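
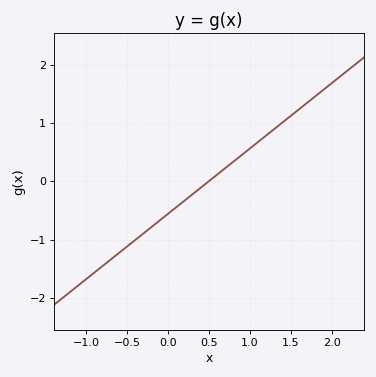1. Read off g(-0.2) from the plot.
-0.8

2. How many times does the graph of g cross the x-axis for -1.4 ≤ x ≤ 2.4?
1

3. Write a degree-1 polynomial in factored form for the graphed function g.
y = 1.12(x - 0.5)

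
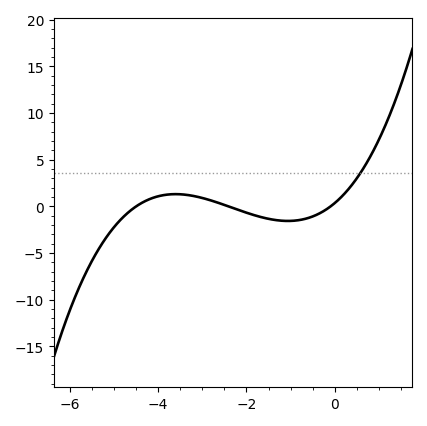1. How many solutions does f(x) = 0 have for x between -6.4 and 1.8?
3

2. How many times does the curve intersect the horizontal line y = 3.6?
1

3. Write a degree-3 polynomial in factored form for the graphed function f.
y = 0.35(x + 4.5)(x + 2.4)(x + 0.1)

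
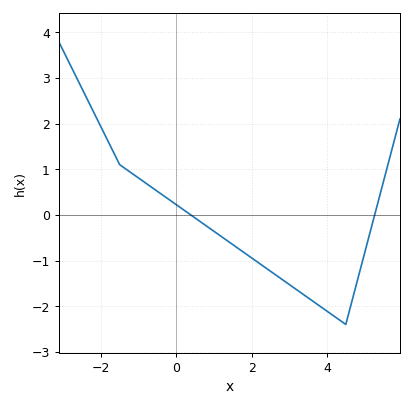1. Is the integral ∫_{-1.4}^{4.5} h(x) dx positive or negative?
negative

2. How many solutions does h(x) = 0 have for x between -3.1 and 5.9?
2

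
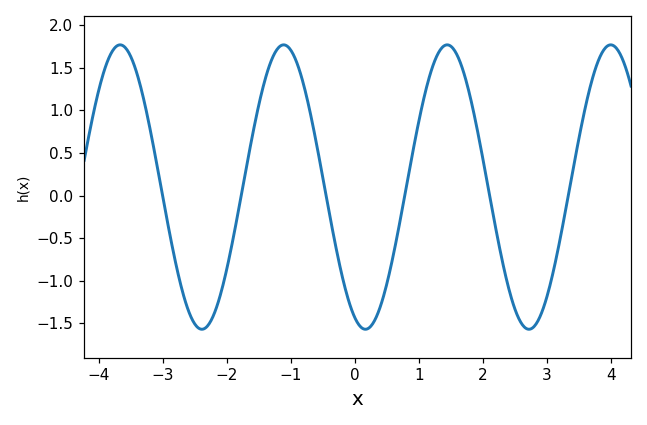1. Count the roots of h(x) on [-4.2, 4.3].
6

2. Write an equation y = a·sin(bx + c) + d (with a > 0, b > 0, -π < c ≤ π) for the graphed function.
y = 1.67sin(2.46x - 1.97) + 0.1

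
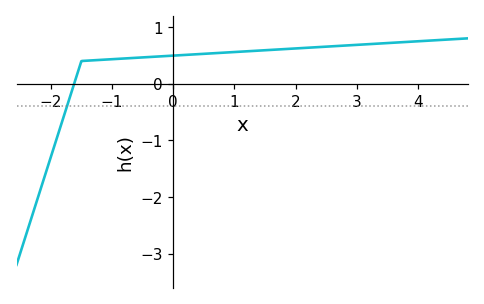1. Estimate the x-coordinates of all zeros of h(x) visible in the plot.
-1.62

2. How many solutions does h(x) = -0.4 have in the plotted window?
1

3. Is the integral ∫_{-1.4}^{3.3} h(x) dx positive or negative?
positive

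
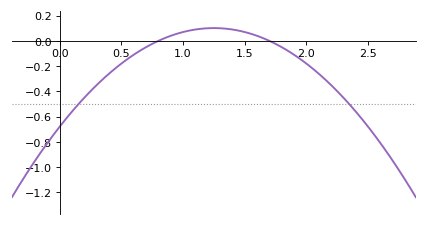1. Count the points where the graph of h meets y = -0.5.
2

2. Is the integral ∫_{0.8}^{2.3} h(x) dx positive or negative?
negative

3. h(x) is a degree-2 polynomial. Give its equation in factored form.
y = -0.5(x - 0.8)(x - 1.7)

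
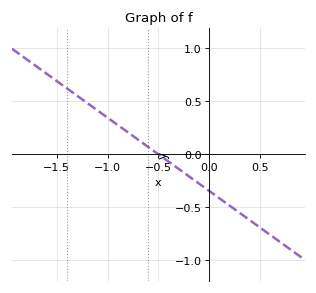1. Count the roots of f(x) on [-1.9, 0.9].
1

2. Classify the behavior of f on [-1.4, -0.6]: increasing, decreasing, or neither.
decreasing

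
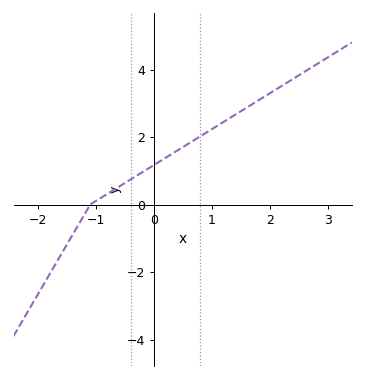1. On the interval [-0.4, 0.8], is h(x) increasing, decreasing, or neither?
increasing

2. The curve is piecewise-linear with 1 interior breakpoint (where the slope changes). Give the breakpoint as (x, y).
(-1.1, 0)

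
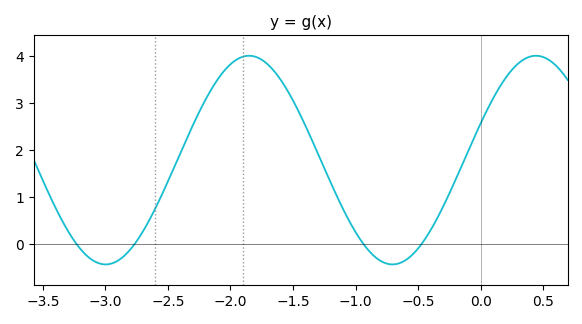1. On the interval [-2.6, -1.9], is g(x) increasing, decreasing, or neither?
increasing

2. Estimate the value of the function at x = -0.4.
0.3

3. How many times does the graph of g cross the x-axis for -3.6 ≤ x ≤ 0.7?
4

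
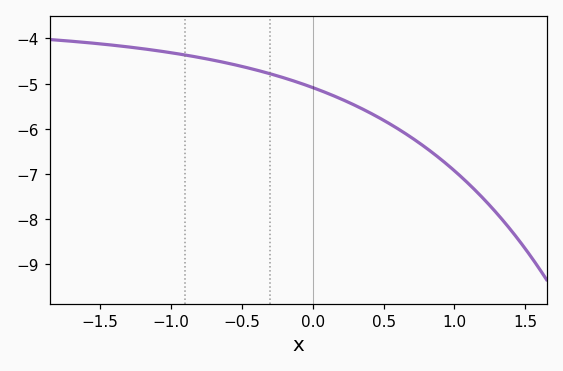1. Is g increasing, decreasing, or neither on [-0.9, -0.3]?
decreasing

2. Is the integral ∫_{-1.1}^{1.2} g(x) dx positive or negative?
negative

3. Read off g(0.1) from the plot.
-5.2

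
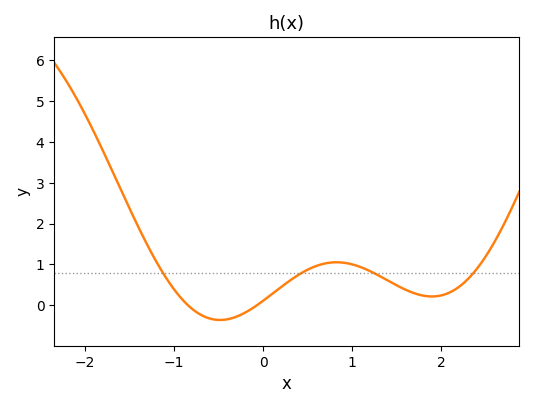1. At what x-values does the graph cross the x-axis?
-0.843, -0.068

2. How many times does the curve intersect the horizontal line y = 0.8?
4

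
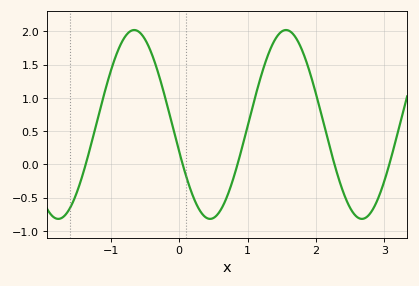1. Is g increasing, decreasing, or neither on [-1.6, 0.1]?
neither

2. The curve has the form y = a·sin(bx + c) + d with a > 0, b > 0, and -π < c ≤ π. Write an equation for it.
y = 1.42sin(2.83x - 2.85) + 0.6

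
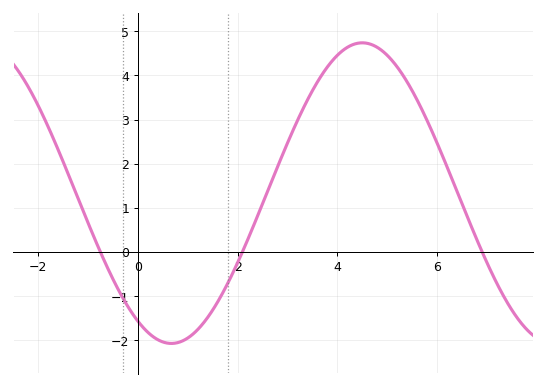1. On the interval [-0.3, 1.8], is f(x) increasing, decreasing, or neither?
neither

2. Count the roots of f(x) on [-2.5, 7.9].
3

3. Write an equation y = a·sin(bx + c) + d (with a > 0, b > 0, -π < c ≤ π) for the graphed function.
y = 3.41sin(0.82x - 2.12) + 1.33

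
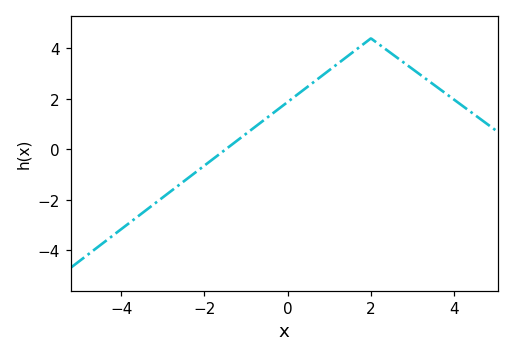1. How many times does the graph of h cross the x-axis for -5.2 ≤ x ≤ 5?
1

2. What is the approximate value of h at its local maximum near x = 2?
4.4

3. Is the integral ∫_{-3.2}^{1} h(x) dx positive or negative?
positive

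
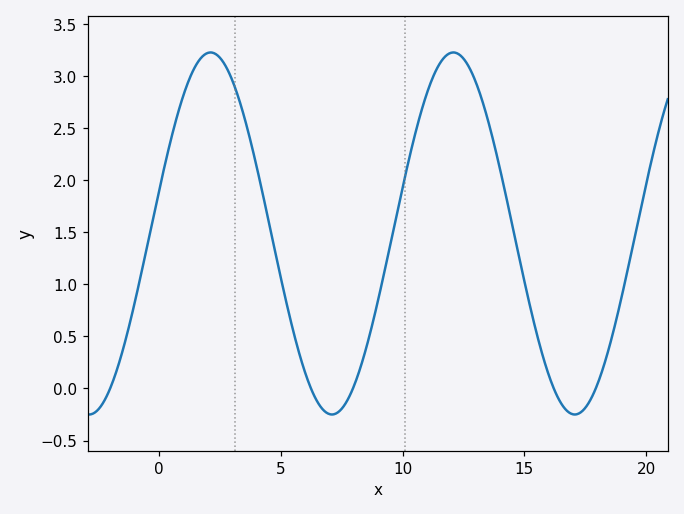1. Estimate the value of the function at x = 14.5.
1.57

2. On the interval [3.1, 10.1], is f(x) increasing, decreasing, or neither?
neither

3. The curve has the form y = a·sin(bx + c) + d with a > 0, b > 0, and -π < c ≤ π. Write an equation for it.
y = 1.74sin(0.63x + 0.242) + 1.49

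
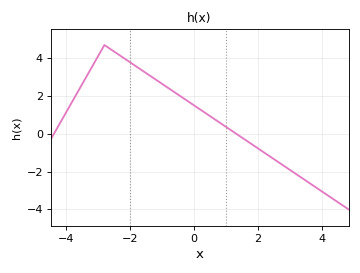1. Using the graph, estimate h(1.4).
-0.09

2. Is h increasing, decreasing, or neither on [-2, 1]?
decreasing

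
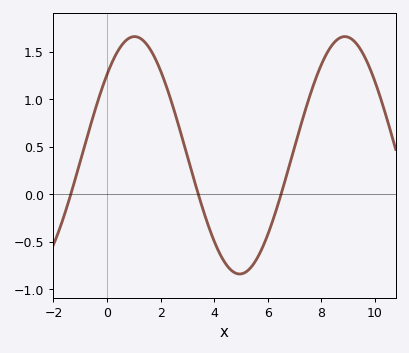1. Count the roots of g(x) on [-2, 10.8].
3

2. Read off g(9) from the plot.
1.65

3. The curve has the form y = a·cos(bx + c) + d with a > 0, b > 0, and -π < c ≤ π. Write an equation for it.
y = 1.25cos(0.8x - 0.822) + 0.41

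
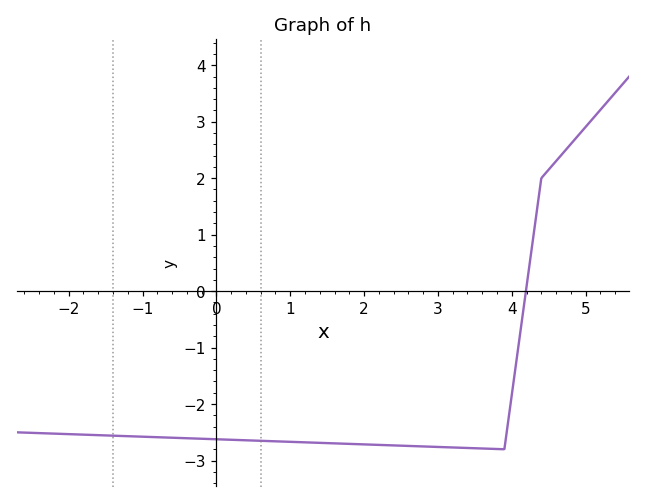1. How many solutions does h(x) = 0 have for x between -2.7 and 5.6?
1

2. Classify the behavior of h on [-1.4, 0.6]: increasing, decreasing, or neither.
decreasing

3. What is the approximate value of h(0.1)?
-2.63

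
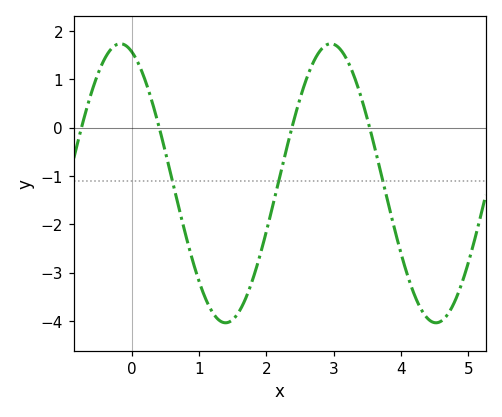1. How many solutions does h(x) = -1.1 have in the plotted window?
3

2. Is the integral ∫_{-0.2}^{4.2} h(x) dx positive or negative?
negative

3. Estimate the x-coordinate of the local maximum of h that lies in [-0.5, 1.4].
-0.2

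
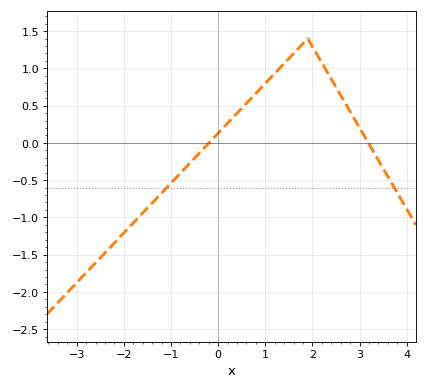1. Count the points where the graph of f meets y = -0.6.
2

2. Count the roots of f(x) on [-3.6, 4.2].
2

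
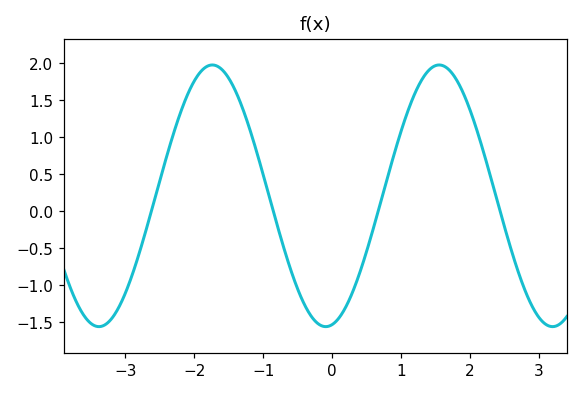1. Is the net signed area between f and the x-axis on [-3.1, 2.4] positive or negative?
positive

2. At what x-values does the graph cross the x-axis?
-2.62, -0.854, 0.666, 2.44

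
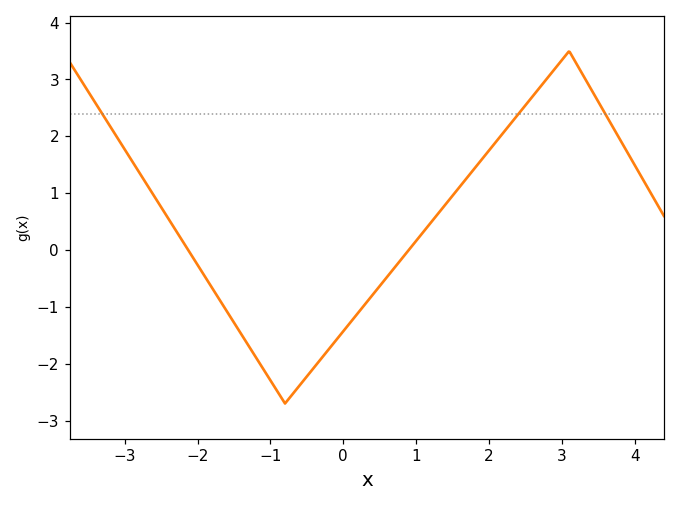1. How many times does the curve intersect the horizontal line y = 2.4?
3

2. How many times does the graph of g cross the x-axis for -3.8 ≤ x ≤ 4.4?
2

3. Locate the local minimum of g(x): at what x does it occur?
-0.8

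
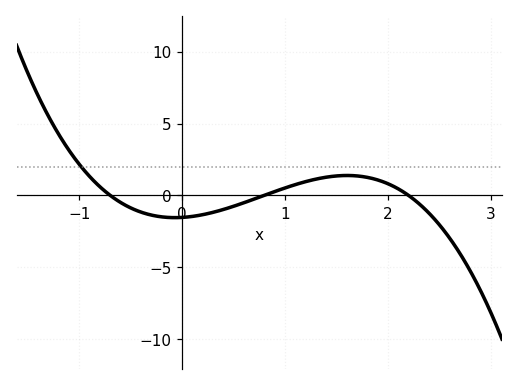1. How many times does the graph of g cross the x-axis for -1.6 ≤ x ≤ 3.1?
3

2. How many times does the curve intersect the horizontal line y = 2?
1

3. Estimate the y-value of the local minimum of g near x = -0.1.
-1.5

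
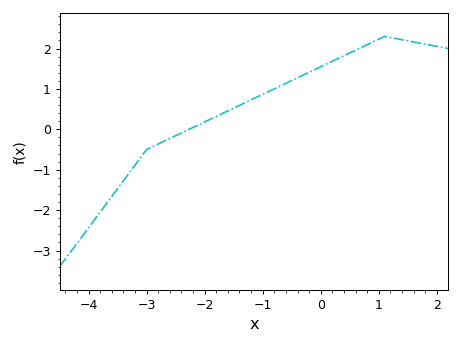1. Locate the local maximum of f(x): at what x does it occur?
1.1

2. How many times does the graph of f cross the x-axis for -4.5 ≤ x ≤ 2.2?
1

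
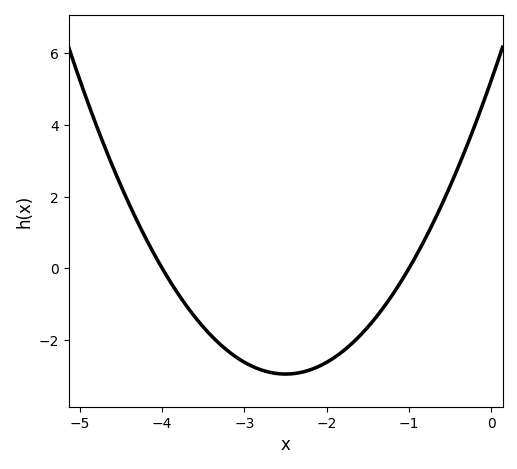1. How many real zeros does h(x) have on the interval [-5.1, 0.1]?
2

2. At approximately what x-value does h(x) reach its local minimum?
-2.5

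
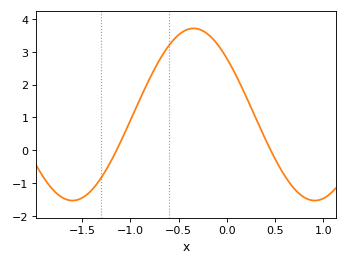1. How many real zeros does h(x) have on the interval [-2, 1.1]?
2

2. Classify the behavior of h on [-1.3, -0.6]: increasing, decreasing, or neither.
increasing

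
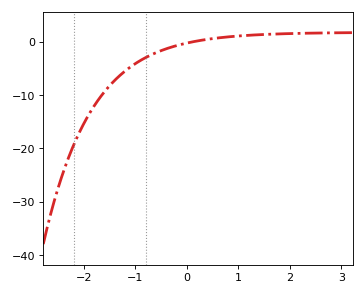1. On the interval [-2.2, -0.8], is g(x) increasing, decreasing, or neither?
increasing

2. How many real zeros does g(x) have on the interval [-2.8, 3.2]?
1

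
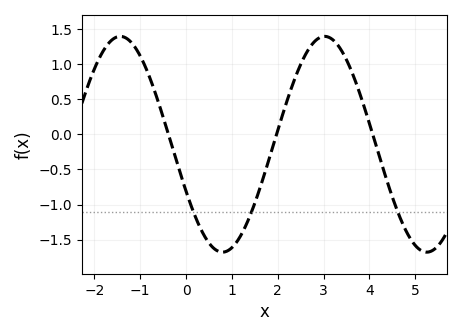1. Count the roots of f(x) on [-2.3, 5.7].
3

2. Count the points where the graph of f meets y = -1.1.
3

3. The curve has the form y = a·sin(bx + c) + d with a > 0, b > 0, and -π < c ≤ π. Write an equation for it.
y = 1.54sin(1.41x - 2.69) - 0.14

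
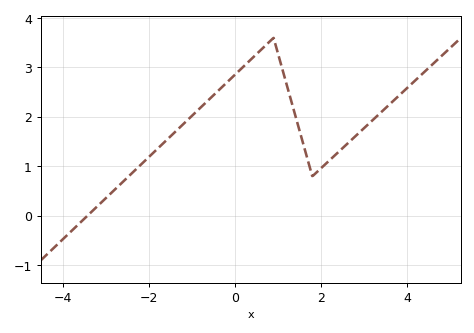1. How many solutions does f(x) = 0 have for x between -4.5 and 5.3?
1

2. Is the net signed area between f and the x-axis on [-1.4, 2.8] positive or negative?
positive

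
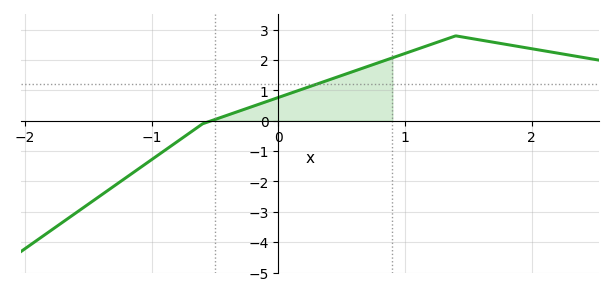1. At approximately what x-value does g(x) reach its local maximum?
1.4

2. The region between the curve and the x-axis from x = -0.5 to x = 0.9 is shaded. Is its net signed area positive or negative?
positive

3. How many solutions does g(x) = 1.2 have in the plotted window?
1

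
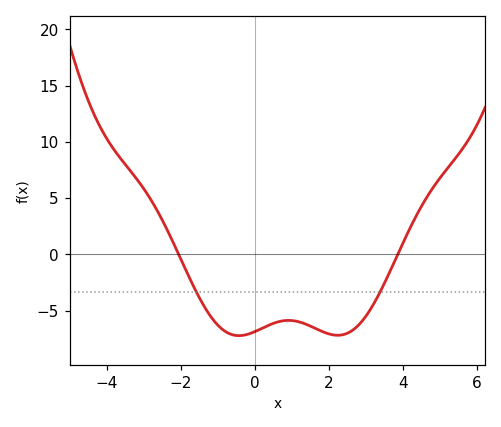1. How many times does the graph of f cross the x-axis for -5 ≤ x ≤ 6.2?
2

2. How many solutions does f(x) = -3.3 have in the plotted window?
2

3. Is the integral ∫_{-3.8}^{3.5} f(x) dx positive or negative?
negative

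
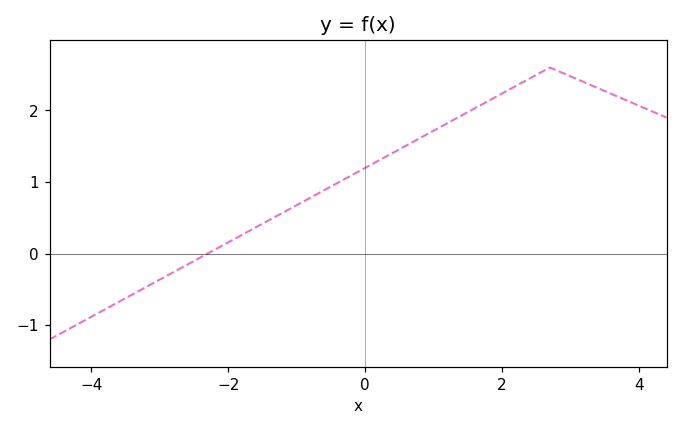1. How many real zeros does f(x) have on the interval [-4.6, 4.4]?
1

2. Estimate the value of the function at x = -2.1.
0.1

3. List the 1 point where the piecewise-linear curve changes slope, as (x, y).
(2.7, 2.6)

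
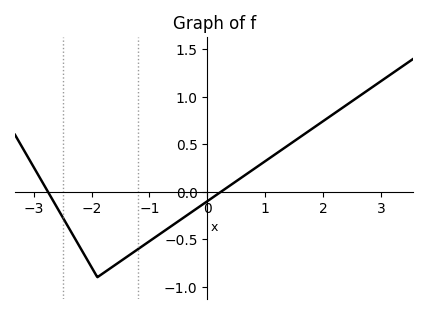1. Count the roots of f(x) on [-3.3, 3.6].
2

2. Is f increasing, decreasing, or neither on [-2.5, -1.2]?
neither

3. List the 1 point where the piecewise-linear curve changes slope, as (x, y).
(-1.9, -0.9)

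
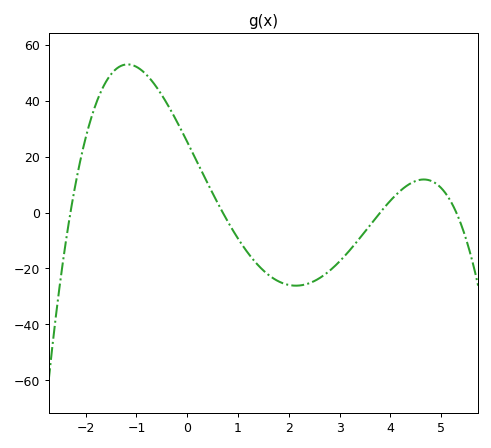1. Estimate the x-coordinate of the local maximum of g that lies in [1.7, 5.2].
4.6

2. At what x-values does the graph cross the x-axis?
-2.2, 0.8, 3.8, 5.4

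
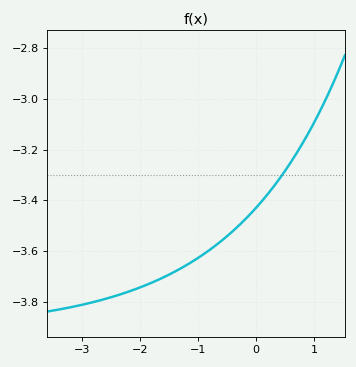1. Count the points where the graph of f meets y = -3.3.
1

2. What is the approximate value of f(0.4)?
-3.32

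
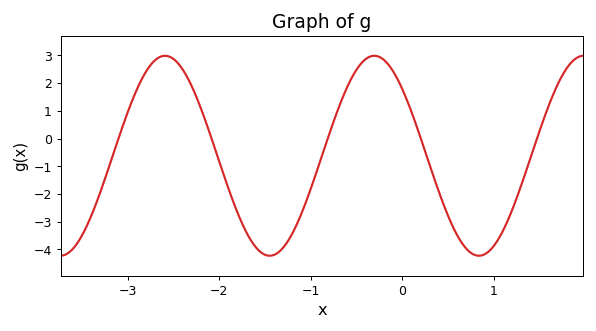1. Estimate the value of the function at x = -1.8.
-2.7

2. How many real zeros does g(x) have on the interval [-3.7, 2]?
5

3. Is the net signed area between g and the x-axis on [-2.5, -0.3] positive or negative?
negative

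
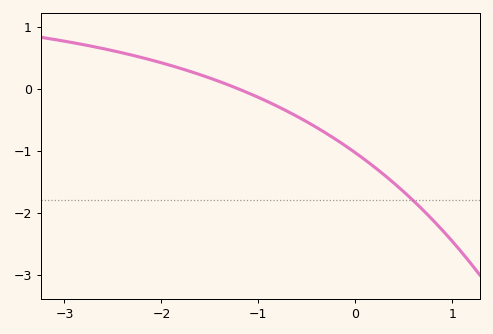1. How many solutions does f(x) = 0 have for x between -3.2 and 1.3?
1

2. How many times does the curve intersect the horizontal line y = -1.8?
1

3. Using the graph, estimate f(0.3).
-1.39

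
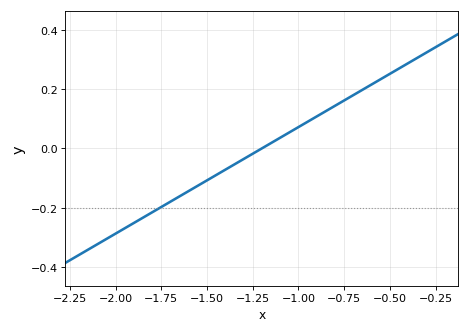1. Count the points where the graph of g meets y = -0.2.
1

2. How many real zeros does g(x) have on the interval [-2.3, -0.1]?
1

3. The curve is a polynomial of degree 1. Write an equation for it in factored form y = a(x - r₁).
y = 0.36(x + 1.2)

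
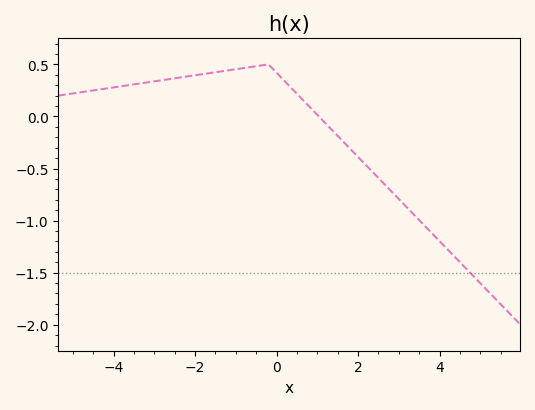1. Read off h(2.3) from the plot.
-0.5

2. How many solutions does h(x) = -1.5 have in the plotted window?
1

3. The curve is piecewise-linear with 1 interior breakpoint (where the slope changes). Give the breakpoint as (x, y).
(-0.2, 0.5)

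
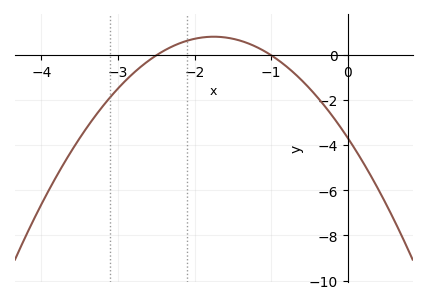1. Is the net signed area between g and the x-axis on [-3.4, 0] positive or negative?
negative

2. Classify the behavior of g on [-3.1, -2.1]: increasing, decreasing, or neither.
increasing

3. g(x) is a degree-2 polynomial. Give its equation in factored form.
y = -1.47(x + 2.5)(x + 1)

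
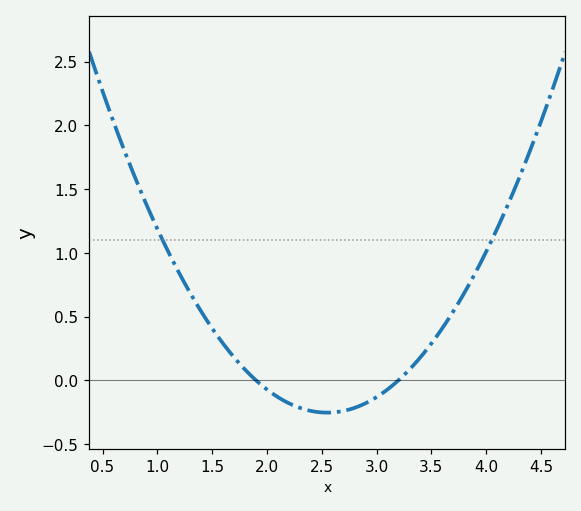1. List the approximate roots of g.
1.9, 3.2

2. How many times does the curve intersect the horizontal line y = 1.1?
2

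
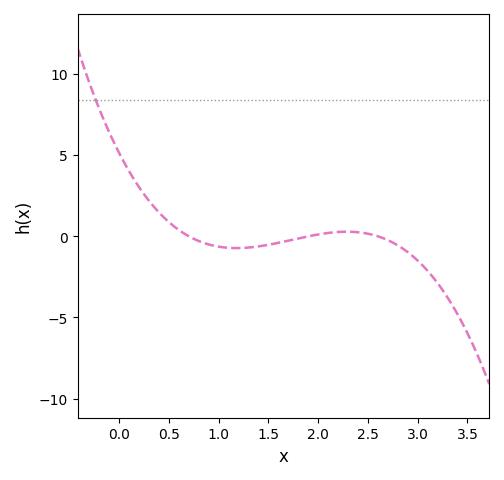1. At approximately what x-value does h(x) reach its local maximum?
2.3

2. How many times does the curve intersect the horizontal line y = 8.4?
1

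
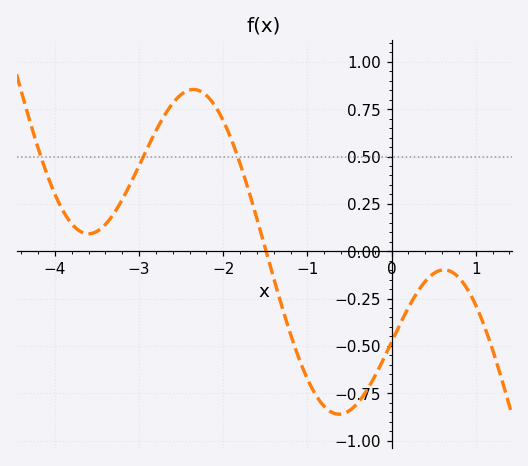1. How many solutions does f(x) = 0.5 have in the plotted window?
3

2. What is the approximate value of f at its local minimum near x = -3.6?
0.1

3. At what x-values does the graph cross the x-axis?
-1.5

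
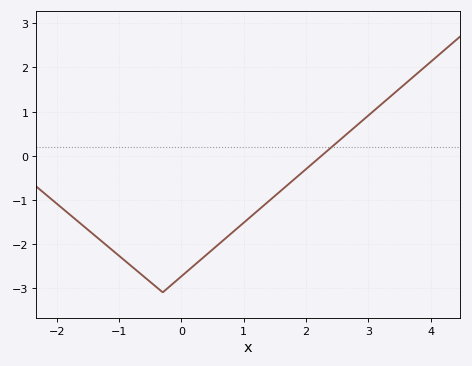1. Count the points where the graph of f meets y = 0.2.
1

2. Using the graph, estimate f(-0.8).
-2.5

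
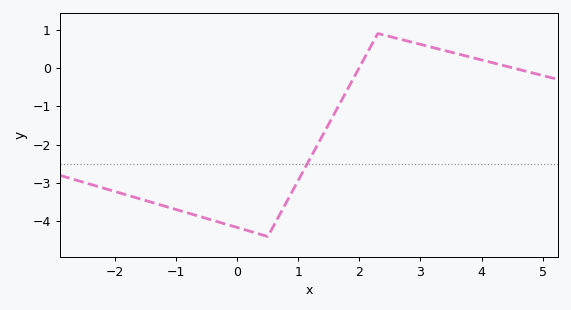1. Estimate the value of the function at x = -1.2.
-3.6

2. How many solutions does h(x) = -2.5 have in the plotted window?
1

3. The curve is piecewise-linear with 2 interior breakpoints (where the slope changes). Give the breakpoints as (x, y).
(0.5, -4.4); (2.3, 0.9)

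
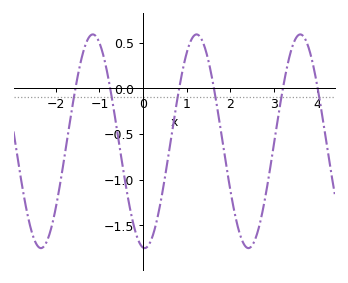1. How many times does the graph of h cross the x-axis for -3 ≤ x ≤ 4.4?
6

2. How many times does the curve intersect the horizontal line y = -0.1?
6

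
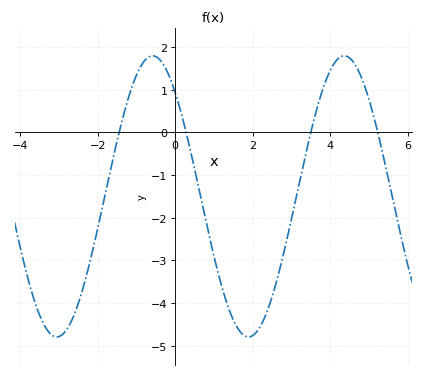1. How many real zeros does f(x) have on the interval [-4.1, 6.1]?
4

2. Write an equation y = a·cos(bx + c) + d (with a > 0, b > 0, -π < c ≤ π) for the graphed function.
y = 3.29cos(1.3x + 0.74) - 1.5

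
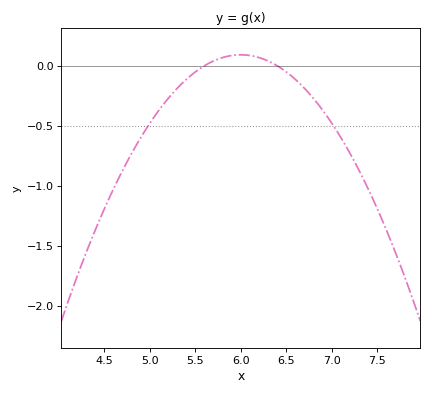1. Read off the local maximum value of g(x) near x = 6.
0.091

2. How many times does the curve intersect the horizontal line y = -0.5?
2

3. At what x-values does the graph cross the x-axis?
5.6, 6.4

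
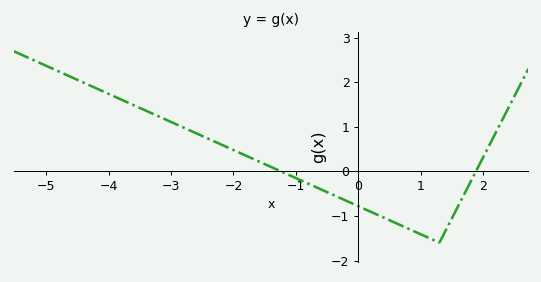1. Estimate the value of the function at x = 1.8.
-0.231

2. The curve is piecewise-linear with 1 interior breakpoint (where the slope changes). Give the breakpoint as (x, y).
(1.3, -1.6)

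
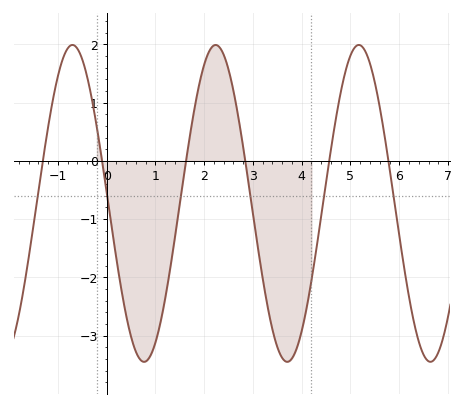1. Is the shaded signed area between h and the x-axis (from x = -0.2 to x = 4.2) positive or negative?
negative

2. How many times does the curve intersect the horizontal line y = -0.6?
6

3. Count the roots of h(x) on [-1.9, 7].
6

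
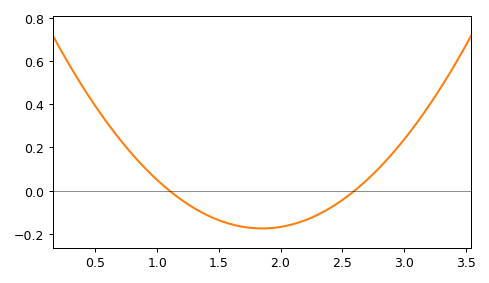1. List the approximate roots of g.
1.1, 2.6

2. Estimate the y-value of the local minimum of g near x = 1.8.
-0.174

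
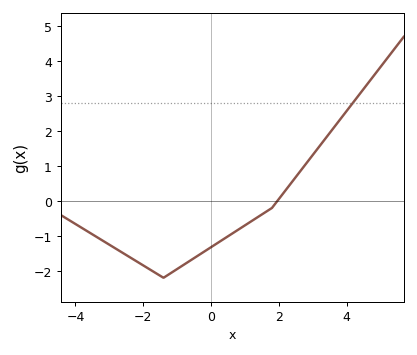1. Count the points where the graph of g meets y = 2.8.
1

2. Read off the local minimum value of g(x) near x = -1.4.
-2.2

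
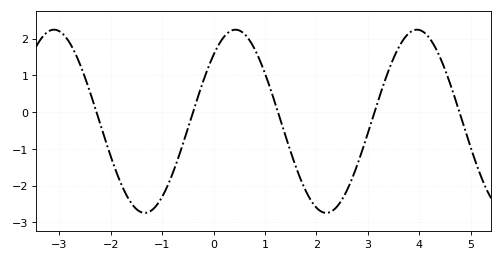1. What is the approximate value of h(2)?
-2.59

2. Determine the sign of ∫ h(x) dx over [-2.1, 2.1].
negative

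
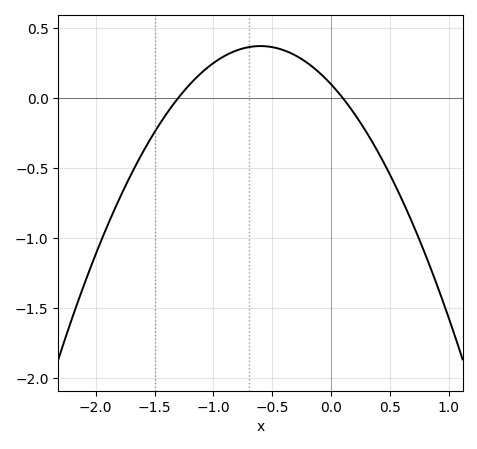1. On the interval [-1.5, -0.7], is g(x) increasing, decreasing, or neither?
increasing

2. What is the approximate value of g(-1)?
0.25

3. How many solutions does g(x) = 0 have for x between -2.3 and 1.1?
2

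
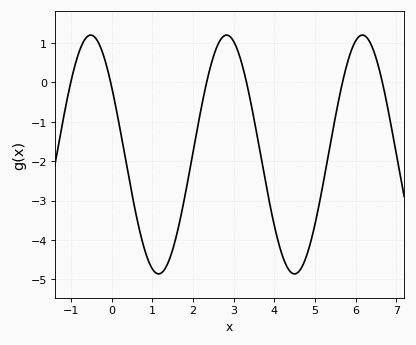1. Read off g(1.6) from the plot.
-3.86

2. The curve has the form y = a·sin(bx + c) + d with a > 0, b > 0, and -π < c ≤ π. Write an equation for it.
y = 3.03sin(1.88x + 2.54) - 1.83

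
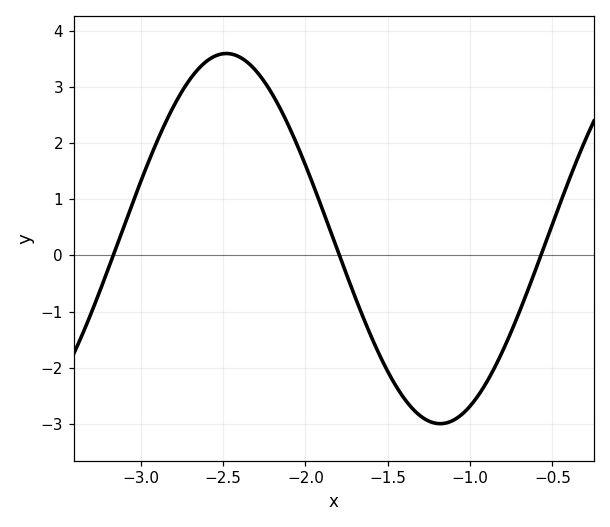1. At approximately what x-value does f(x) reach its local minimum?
-1.18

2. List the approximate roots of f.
-3.17, -1.79, -0.57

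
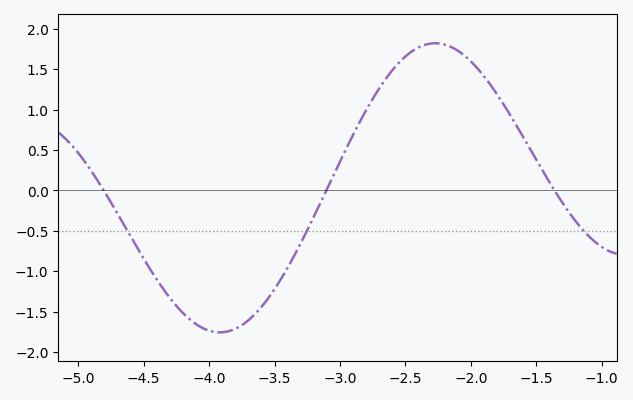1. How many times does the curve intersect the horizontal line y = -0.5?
3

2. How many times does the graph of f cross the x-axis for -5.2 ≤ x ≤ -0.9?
3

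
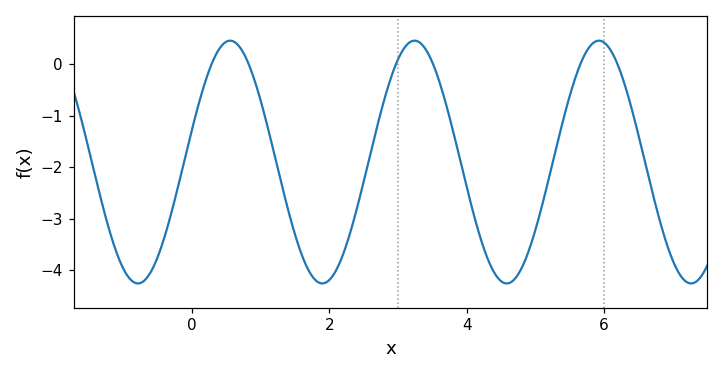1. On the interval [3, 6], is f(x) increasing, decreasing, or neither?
neither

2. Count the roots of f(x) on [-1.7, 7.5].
6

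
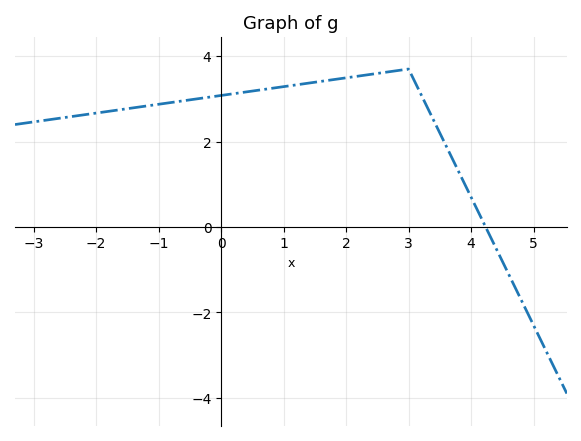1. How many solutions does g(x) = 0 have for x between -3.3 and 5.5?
1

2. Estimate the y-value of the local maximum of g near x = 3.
3.6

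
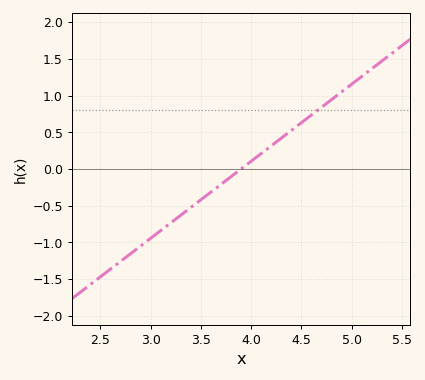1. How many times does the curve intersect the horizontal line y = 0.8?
1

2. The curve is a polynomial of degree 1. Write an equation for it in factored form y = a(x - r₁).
y = 1.05(x - 3.9)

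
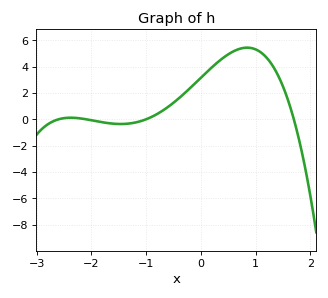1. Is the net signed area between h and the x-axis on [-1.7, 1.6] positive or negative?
positive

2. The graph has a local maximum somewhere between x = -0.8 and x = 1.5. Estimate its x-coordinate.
0.845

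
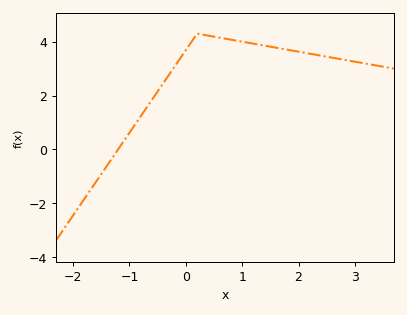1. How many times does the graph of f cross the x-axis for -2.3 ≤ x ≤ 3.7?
1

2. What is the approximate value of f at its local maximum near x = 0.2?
4.2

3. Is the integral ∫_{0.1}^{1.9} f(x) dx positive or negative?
positive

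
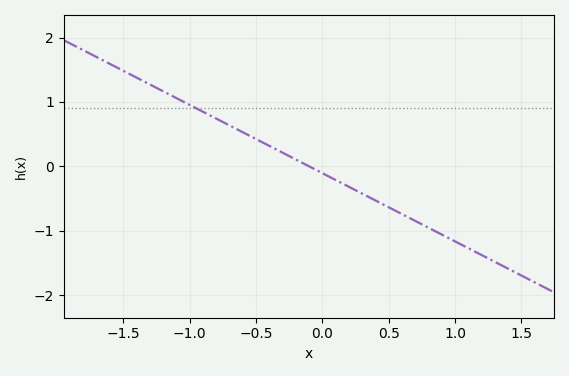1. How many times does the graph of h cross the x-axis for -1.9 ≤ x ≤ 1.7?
1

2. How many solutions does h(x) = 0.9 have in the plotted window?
1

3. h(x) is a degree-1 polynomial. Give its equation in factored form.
y = -1.06(x + 0.1)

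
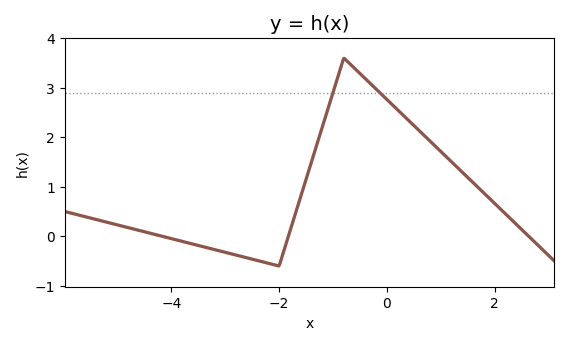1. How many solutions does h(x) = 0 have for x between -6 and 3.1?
3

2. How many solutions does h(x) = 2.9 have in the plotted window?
2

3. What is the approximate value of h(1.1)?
1.6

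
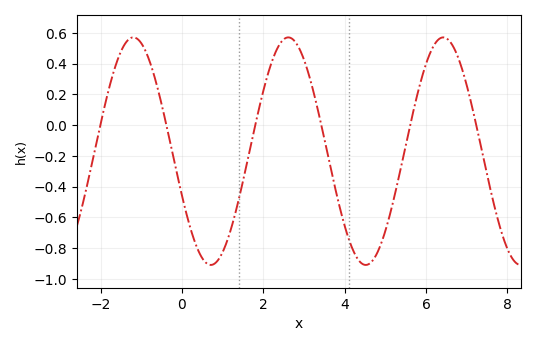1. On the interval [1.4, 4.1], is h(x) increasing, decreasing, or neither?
neither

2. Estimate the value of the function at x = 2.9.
0.48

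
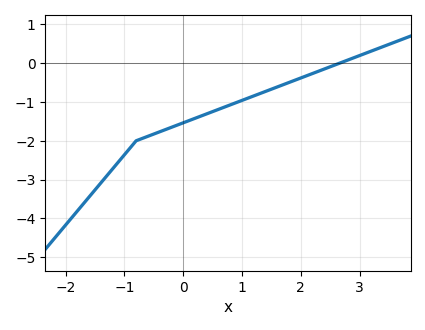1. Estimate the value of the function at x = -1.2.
-2.72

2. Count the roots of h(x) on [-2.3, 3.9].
1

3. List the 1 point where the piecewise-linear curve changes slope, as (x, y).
(-0.8, -2)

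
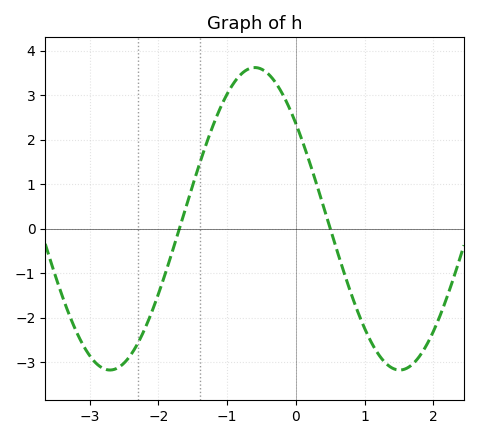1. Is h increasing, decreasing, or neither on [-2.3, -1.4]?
increasing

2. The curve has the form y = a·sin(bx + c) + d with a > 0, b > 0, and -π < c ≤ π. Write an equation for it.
y = 3.4sin(1.49x + 2.46) + 0.22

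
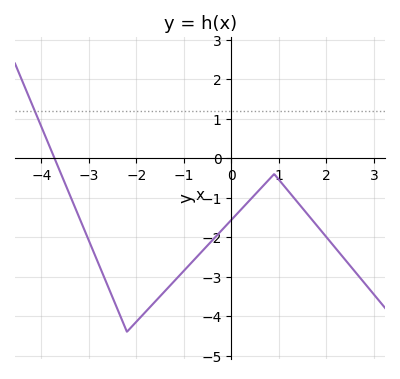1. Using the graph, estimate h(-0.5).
-2.21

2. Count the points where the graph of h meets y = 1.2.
1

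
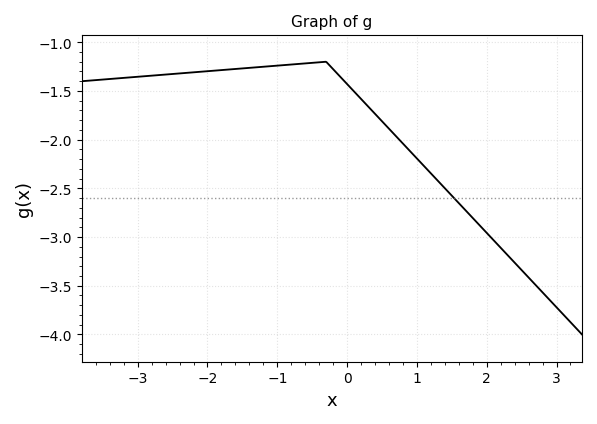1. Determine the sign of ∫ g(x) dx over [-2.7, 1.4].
negative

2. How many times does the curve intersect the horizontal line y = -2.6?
1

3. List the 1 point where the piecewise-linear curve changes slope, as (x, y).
(-0.3, -1.2)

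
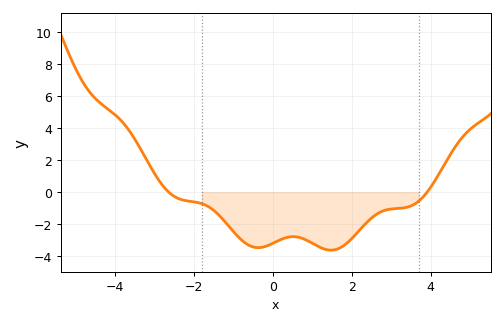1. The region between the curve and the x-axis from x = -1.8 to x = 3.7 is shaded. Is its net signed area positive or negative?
negative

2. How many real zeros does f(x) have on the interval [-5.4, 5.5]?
2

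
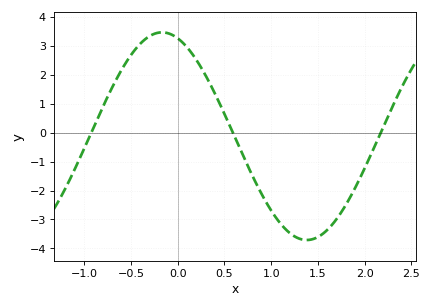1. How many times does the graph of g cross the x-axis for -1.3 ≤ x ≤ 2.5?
3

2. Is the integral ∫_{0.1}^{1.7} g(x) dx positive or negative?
negative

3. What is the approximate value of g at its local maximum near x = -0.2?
3.47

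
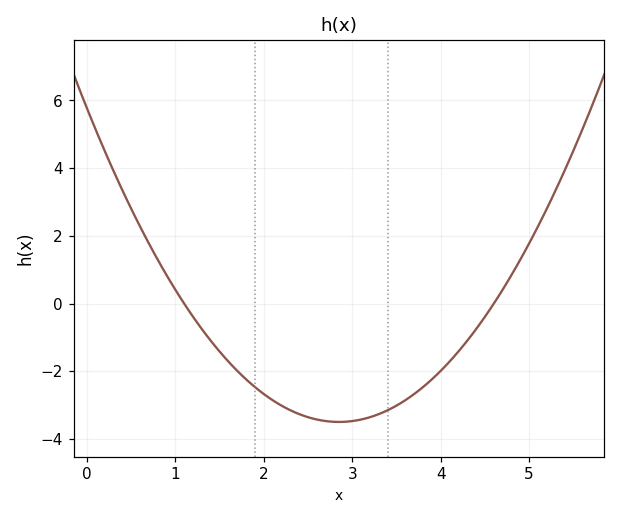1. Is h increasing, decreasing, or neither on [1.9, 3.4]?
neither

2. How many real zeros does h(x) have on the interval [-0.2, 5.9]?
2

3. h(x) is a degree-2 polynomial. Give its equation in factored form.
y = 1.14(x - 1.1)(x - 4.6)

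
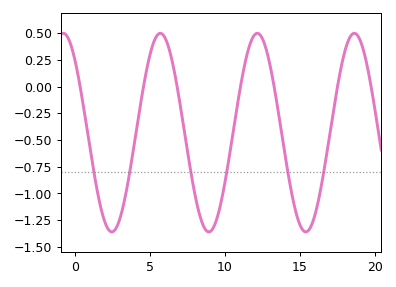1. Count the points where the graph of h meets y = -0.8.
6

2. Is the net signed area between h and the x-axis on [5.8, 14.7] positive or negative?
negative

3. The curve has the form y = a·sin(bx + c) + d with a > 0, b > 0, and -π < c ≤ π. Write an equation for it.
y = 0.93sin(0.97x + 2.34) - 0.43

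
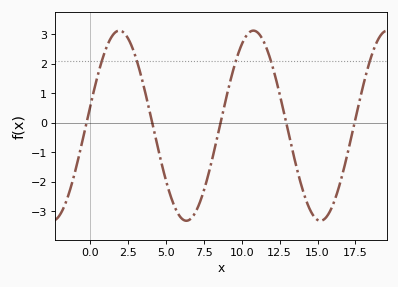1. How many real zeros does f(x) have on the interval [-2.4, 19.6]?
5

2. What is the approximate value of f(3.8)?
0.6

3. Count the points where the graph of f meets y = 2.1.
5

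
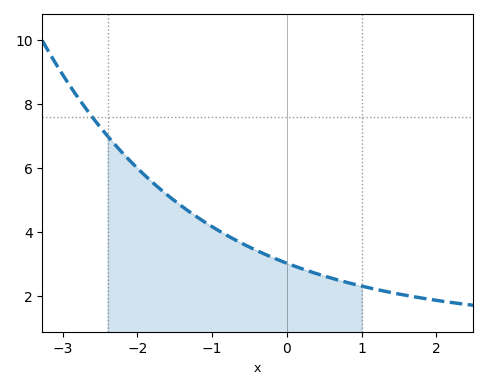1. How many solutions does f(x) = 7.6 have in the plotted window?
1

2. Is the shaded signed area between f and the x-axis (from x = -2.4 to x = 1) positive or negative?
positive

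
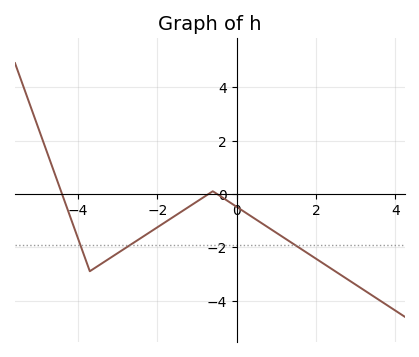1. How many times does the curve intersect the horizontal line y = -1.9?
3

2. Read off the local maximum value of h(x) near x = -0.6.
0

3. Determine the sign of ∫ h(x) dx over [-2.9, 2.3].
negative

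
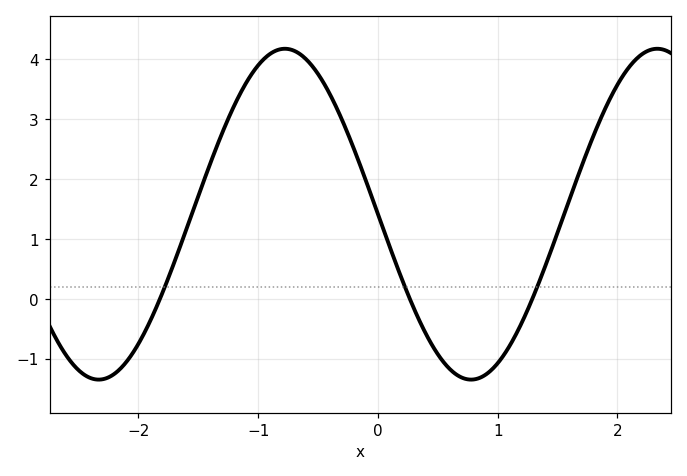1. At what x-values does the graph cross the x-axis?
-1.82, 0.266, 1.29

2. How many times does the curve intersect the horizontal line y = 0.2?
3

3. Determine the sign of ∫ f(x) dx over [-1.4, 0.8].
positive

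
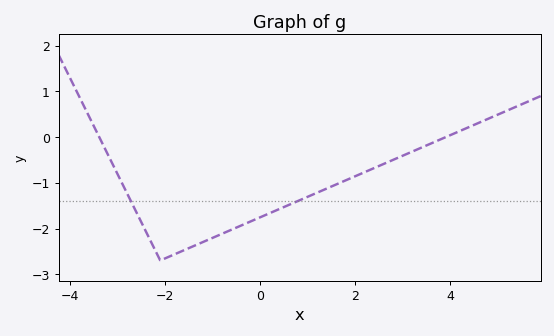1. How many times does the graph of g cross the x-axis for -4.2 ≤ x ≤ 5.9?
2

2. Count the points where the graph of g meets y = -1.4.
2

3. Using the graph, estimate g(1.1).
-1.3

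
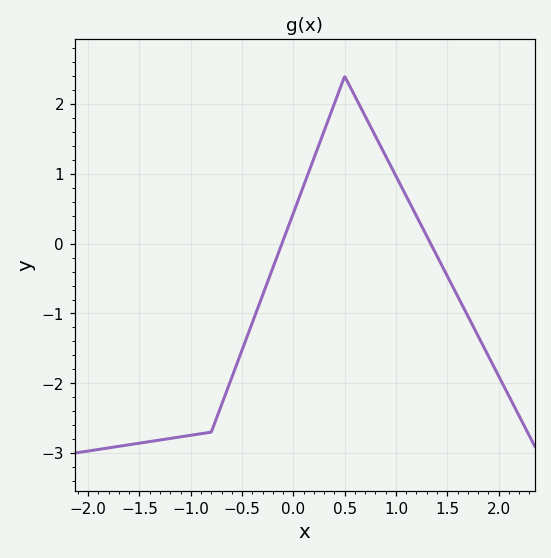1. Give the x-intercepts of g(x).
-0.112, 1.34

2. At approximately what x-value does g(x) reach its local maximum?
0.501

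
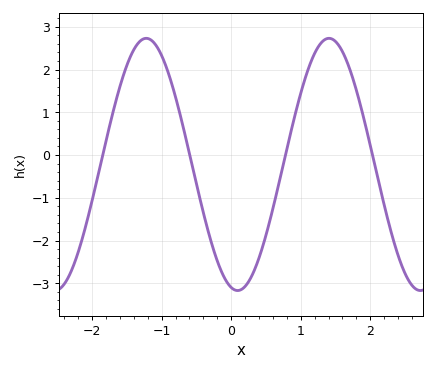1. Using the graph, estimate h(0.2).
-3.07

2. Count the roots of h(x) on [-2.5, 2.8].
4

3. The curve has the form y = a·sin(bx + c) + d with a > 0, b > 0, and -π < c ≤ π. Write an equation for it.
y = 2.95sin(2.39x - 1.79) - 0.22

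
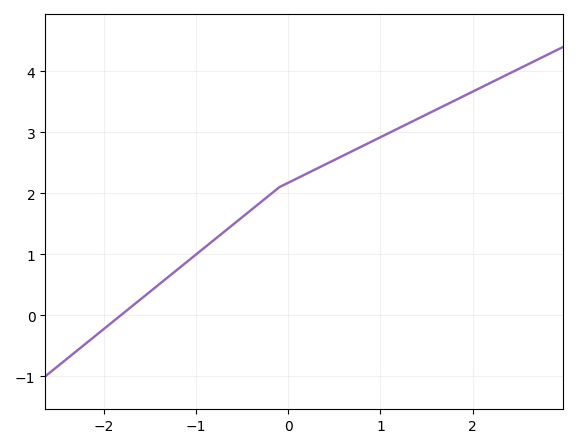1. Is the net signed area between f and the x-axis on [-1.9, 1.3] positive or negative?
positive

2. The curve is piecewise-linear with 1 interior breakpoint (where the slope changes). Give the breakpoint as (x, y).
(-0.1, 2.1)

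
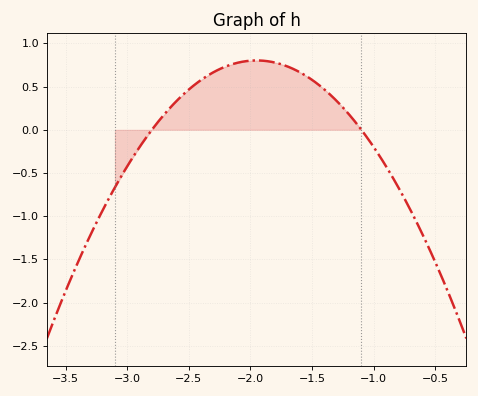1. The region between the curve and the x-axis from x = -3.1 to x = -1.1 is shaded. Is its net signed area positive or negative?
positive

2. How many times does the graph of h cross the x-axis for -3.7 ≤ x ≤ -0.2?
2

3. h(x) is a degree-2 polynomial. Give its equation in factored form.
y = -1.11(x + 2.8)(x + 1.1)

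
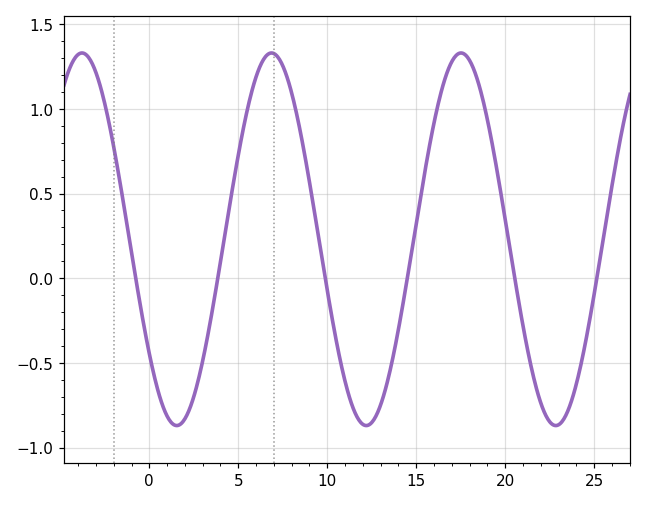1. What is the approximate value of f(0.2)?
-0.543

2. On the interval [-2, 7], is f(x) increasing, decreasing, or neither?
neither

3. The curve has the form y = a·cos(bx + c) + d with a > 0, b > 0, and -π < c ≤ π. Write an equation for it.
y = 1.1cos(0.59x + 2.23) + 0.23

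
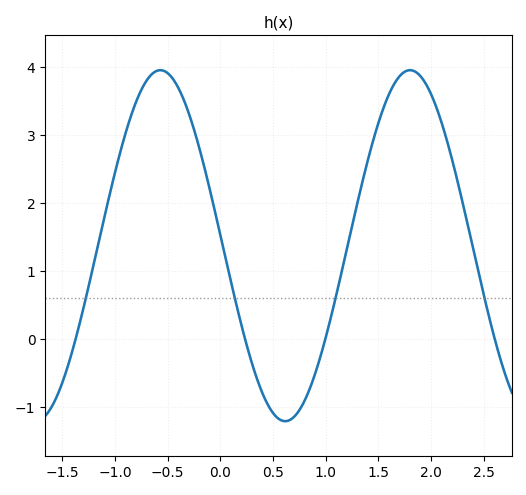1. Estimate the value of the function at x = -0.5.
3.9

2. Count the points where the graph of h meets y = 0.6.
4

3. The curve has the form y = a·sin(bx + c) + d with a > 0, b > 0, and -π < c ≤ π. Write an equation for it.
y = 2.58sin(2.6x + 3.1) + 1.37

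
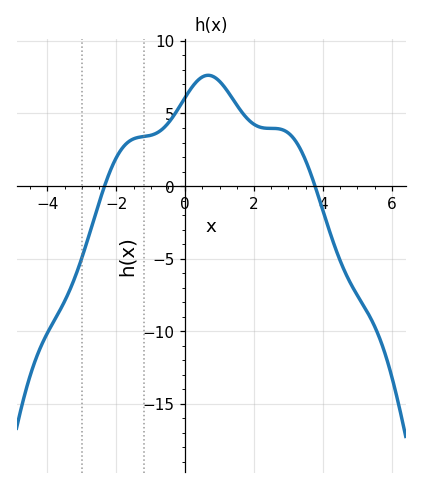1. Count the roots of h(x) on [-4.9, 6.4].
2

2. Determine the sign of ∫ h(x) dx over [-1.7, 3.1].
positive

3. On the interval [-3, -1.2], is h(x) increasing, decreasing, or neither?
increasing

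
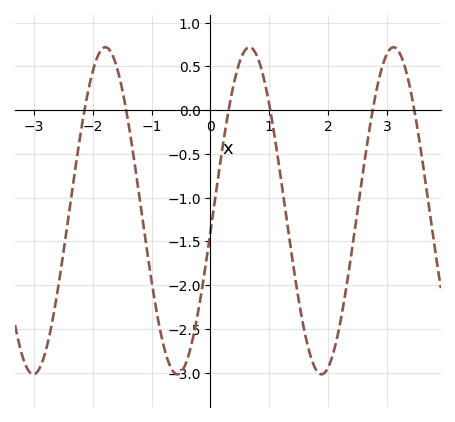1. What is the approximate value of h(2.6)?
-0.65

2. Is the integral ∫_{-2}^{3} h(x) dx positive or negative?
negative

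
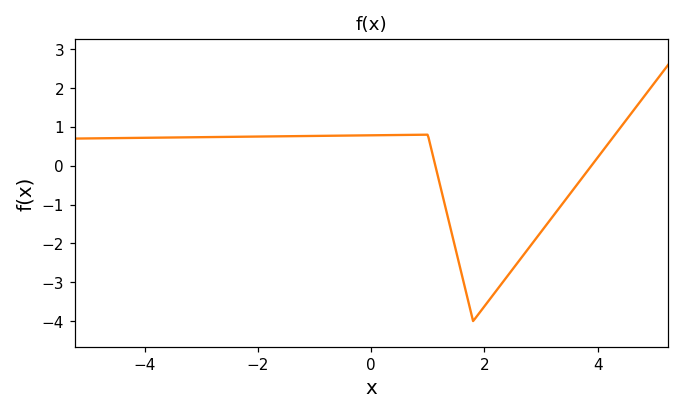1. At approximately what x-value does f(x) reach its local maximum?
1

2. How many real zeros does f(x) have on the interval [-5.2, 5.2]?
2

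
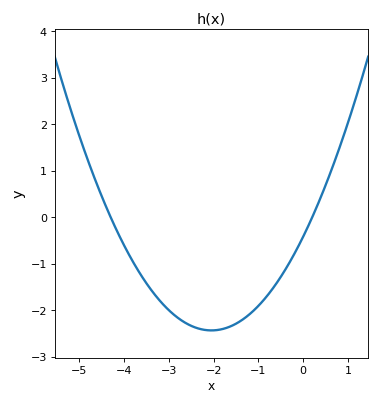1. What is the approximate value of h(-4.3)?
0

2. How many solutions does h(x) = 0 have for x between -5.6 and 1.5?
2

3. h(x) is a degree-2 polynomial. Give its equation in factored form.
y = 0.48(x + 4.3)(x - 0.2)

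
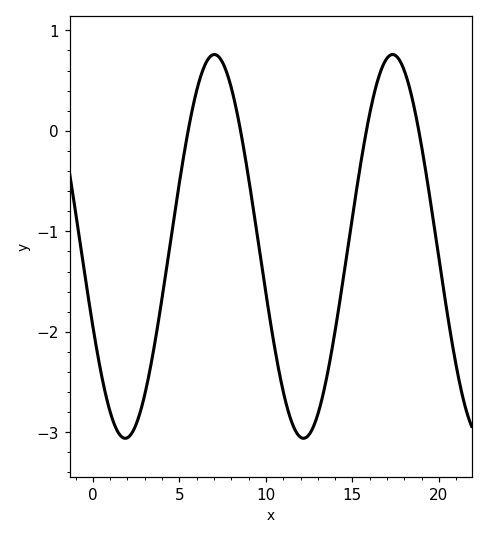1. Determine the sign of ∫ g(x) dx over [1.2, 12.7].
negative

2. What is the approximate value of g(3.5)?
-2.2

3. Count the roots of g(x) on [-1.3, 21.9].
4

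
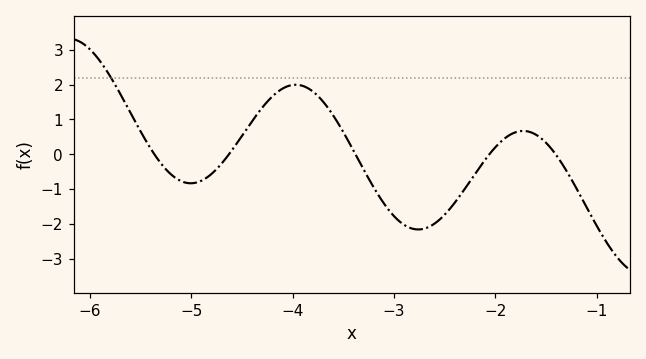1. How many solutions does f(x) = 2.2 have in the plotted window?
1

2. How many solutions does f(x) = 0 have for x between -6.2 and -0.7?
5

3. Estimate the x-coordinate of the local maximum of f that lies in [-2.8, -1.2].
-1.7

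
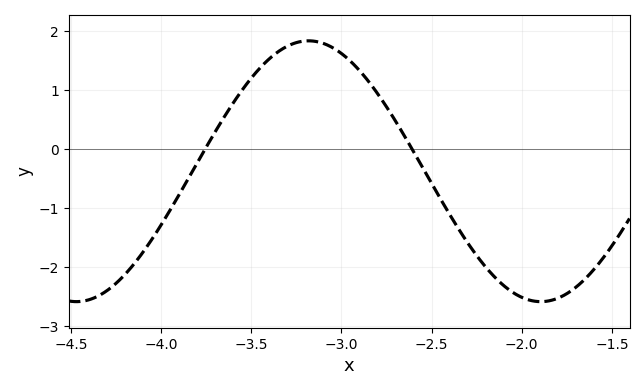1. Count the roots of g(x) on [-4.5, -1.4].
2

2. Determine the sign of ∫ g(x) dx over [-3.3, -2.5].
positive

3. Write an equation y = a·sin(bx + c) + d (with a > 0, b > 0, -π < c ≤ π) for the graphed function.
y = 2.21sin(2.44x + 3.05) - 0.37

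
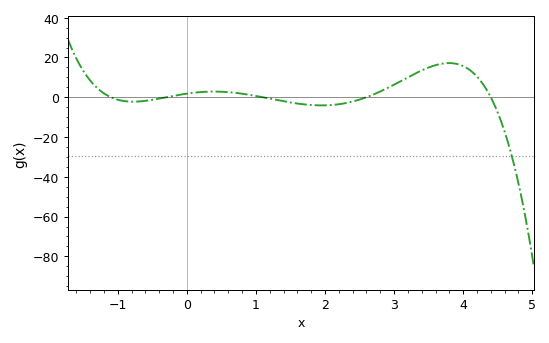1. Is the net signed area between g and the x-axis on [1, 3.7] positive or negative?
positive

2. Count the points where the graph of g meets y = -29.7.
1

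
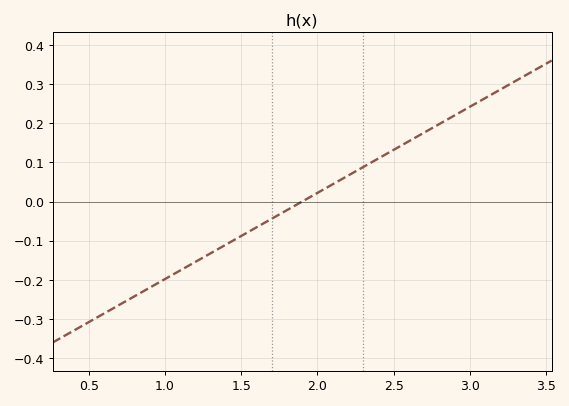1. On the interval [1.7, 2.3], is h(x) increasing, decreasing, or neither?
increasing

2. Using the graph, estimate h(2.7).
0.18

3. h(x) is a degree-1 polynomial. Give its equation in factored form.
y = 0.22(x - 1.9)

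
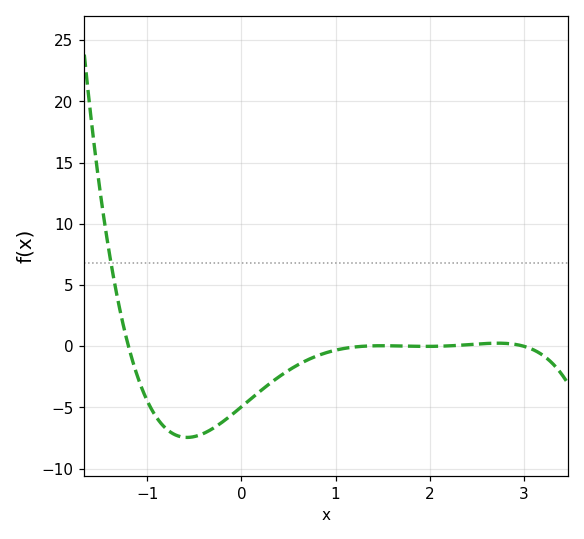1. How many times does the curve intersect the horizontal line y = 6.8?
1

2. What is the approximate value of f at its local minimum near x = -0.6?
-7.45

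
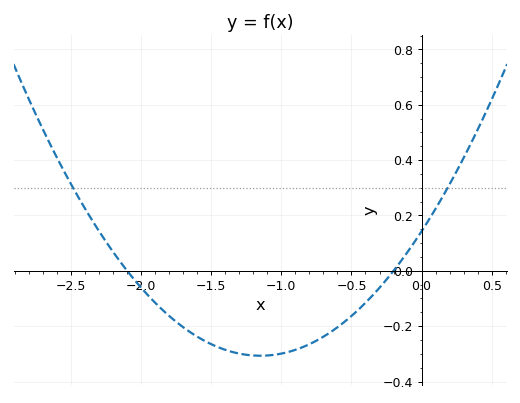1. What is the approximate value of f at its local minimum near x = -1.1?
-0.307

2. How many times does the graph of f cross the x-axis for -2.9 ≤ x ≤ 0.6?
2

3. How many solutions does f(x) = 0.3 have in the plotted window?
2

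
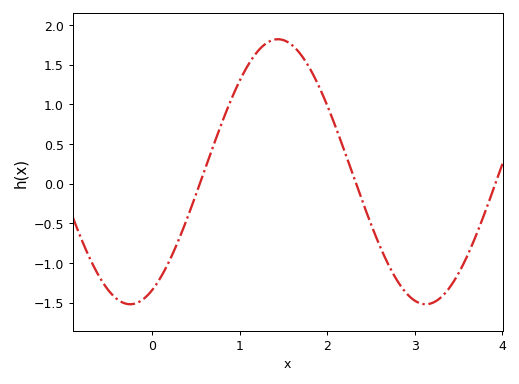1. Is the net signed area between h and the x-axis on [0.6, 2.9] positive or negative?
positive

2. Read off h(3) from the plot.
-1.47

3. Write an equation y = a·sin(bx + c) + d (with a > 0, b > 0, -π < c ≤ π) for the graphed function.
y = 1.67sin(1.86x - 1.1) + 0.15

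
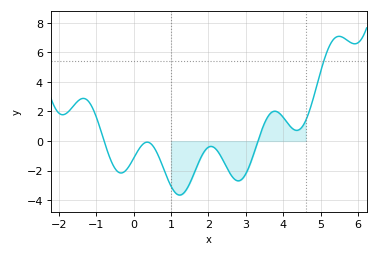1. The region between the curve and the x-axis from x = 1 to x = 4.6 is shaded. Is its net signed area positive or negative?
negative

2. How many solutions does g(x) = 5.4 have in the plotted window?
1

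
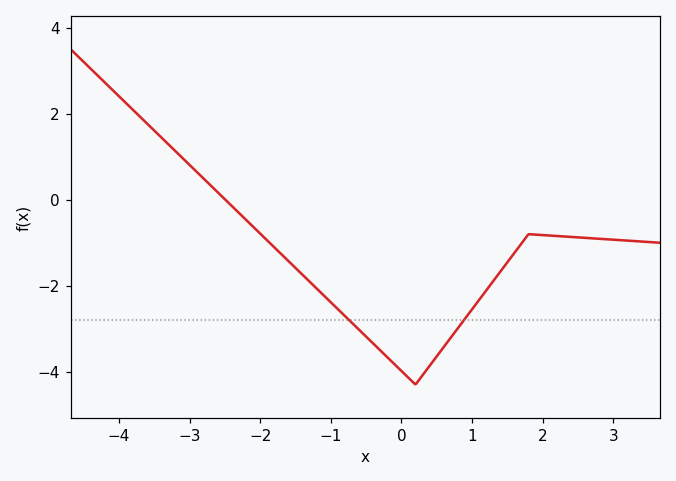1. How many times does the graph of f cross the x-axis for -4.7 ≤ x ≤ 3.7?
1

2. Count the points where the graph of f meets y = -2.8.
2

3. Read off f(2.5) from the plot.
-0.875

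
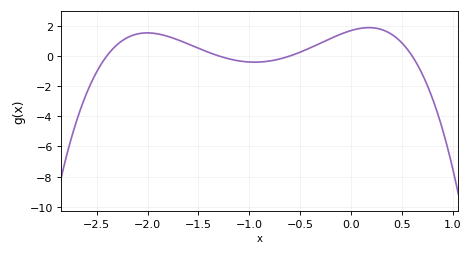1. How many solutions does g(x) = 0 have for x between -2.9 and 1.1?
4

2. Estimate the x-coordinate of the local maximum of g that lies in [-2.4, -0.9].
-2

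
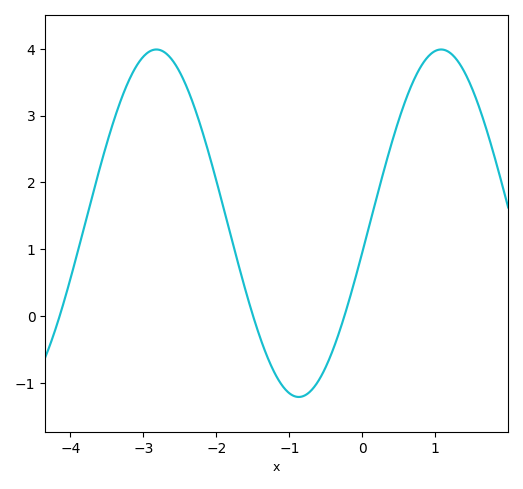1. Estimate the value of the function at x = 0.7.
3.5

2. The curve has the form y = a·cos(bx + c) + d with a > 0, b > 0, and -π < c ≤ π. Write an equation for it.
y = 2.6cos(1.6x - 1.7) + 1.39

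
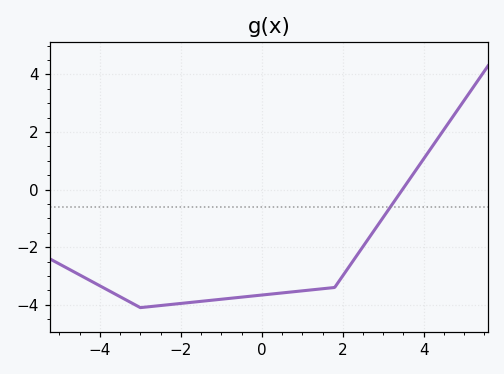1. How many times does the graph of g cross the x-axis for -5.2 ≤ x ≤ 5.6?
1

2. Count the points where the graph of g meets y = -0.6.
1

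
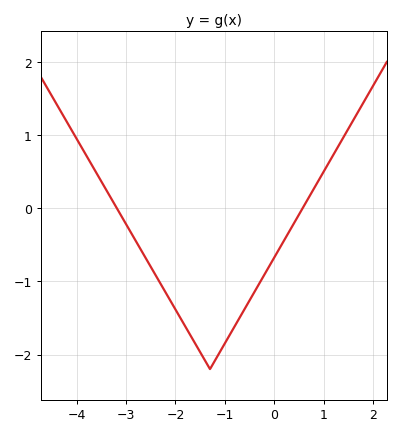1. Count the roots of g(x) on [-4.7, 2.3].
2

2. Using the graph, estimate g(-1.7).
-1.7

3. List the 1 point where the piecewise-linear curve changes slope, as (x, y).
(-1.3, -2.2)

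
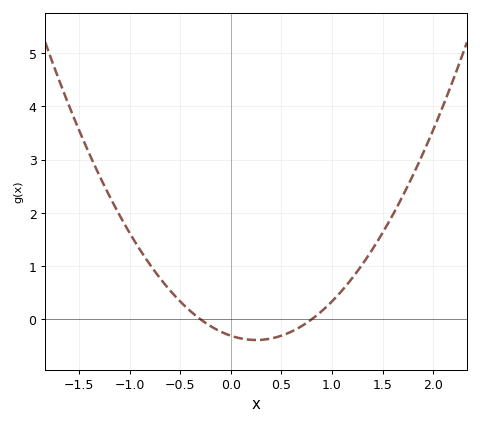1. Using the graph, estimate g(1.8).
2.71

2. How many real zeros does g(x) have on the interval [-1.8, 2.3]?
2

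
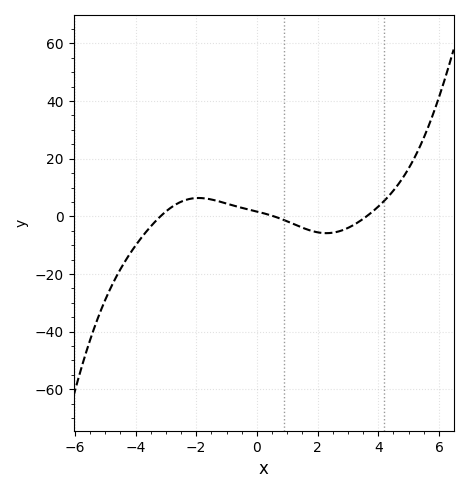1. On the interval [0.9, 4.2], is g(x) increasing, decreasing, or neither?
neither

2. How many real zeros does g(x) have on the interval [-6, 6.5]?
3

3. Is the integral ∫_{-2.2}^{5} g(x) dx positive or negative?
positive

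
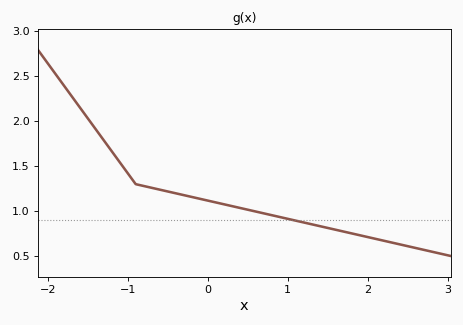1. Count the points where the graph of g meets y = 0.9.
1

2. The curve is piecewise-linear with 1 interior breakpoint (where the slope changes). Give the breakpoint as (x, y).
(-0.9, 1.3)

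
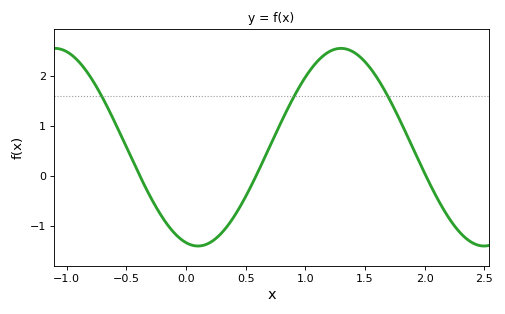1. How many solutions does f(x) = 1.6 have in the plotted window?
3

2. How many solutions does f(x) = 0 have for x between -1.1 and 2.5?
3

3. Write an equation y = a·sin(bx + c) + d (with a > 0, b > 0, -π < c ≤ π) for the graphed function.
y = 1.98sin(2.6x - 1.8) + 0.57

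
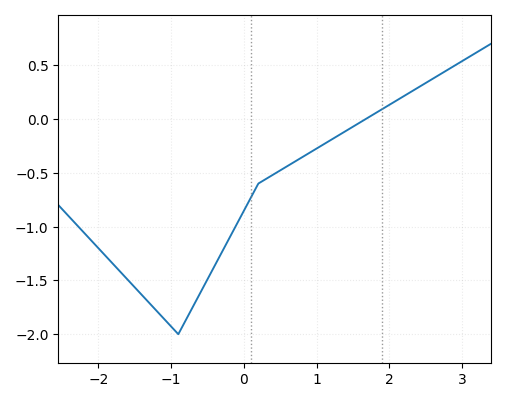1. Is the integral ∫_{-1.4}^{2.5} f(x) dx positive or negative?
negative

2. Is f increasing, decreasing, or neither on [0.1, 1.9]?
increasing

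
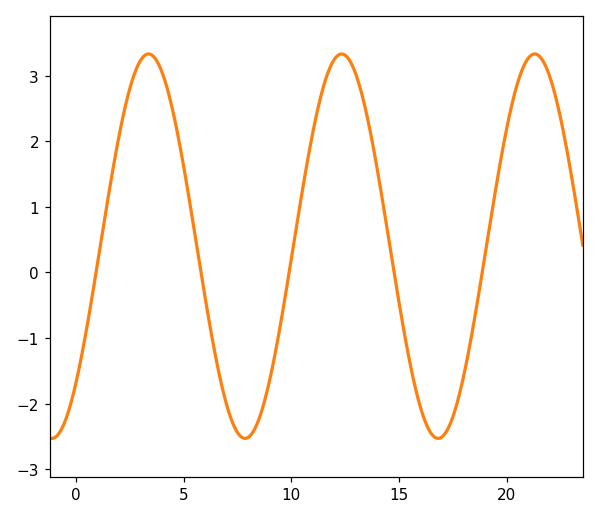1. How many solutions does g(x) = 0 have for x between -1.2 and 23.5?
5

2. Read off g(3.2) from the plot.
3.3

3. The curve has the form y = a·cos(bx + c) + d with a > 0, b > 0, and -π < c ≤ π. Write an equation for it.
y = 2.93cos(0.7x - 2.4) + 0.4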